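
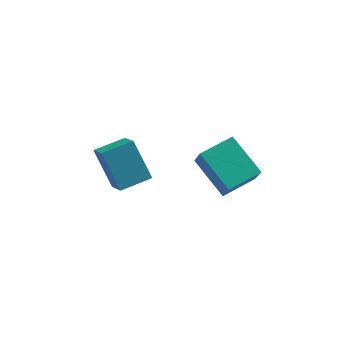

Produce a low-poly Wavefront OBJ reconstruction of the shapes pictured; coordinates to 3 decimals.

v -2.707 0.24 -0.333
v -3.49 1.224 1.235
v -3.108 1.523 -1.339
v -3.892 2.508 0.228
v -1.408 0.852 -0.068
v -2.192 1.837 1.499
v -1.81 2.136 -1.075
v -2.593 3.12 0.493
v 1.712 -0.959 0.921
v 0.557 0.425 1.978
v 1.497 -0.318 -0.154
v 0.342 1.066 0.903
v 3.058 -0.046 1.197
v 1.903 1.338 2.254
v 2.843 0.595 0.122
v 1.688 1.979 1.179
f 2 4 1
f 5 2 1
f 1 4 3
f 3 5 1
f 2 8 4
f 6 2 5
f 6 8 2
f 4 8 3
f 7 5 3
f 3 8 7
f 7 6 5
f 8 6 7
f 10 12 9
f 13 10 9
f 9 12 11
f 11 13 9
f 10 16 12
f 14 10 13
f 14 16 10
f 12 16 11
f 15 13 11
f 11 16 15
f 15 14 13
f 16 14 15



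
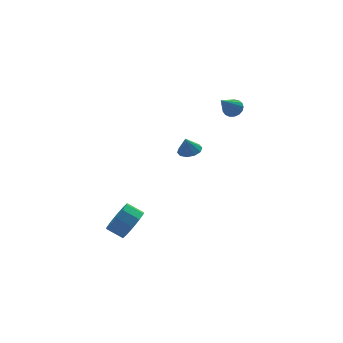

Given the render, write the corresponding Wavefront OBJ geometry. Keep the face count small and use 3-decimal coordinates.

v -2.217 -0.582 -3.633
v -1.444 -0.199 -3.07
v -2.15 0.425 -2.524
v -2.923 0.042 -3.087
v -1.514 0.169 -3.584
v -2.221 0.794 -3.038
v -1.853 0.251 -4.117
v -2.56 0.876 -3.571
v -2.331 0.014 -4.464
v -3.038 0.639 -3.919
v -2.765 -0.45 -4.495
v -3.472 0.175 -3.949
v -2.99 -0.965 -4.196
v -3.696 -0.341 -3.65
v -2.919 -1.334 -3.682
v -3.626 -0.709 -3.136
v -2.58 -1.416 -3.149
v -3.287 -0.791 -2.603
v -2.102 -1.179 -2.801
v -2.809 -0.554 -2.256
v -1.668 -0.715 -2.771
v -2.375 -0.09 -2.225
v 1.456 0.201 0.931
v 1.869 0.756 1.039
v 1.204 0.199 1.909
v 1.475 0.901 0.937
v 1.073 0.778 0.833
v 0.818 0.436 0.766
v 0.807 0.003 0.763
v 1.044 -0.354 0.823
v 1.438 -0.499 0.925
v 1.84 -0.376 1.029
v 2.095 -0.033 1.096
v 2.106 0.399 1.1
v 4.211 0.585 3.356
v 4.629 0.742 3.786
v 3.189 -0.005 4.564
v 4.459 0.984 3.76
v 4.233 1.135 3.642
v 4.001 1.16 3.458
v 3.818 1.053 3.251
v 3.724 0.839 3.068
v 3.743 0.567 2.95
v 3.868 0.299 2.926
v 4.073 0.097 3
v 4.309 0.007 3.155
v 4.522 0.049 3.357
v 4.665 0.214 3.558
v 4.703 0.464 3.713
f 2 1 5
f 2 5 3
f 3 5 6
f 3 6 4
f 5 1 7
f 5 7 6
f 6 7 8
f 6 8 4
f 7 1 9
f 7 9 8
f 8 9 10
f 8 10 4
f 9 1 11
f 9 11 10
f 10 11 12
f 10 12 4
f 11 1 13
f 11 13 12
f 12 13 14
f 12 14 4
f 13 1 15
f 13 15 14
f 14 15 16
f 14 16 4
f 15 1 17
f 15 17 16
f 16 17 18
f 16 18 4
f 17 1 19
f 17 19 18
f 18 19 20
f 18 20 4
f 19 1 21
f 19 21 20
f 20 21 22
f 20 22 4
f 21 1 2
f 21 2 22
f 22 2 3
f 22 3 4
f 24 23 26
f 24 26 25
f 26 23 27
f 26 27 25
f 27 23 28
f 27 28 25
f 28 23 29
f 28 29 25
f 29 23 30
f 29 30 25
f 30 23 31
f 30 31 25
f 31 23 32
f 31 32 25
f 32 23 33
f 32 33 25
f 33 23 34
f 33 34 25
f 34 23 24
f 34 24 25
f 36 35 38
f 36 38 37
f 38 35 39
f 38 39 37
f 39 35 40
f 39 40 37
f 40 35 41
f 40 41 37
f 41 35 42
f 41 42 37
f 42 35 43
f 42 43 37
f 43 35 44
f 43 44 37
f 44 35 45
f 44 45 37
f 45 35 46
f 45 46 37
f 46 35 47
f 46 47 37
f 47 35 48
f 47 48 37
f 48 35 49
f 48 49 37
f 49 35 36
f 49 36 37



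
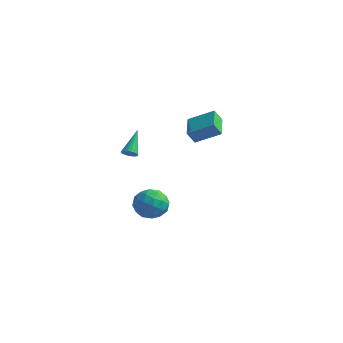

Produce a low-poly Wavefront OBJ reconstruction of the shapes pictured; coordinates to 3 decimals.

v -1.534 -3.969 0.689
v -1.036 -3.789 0.656
v -1.946 -2.591 1.991
v -1.138 -3.672 0.5
v -1.308 -3.605 0.376
v -1.517 -3.602 0.306
v -1.729 -3.662 0.303
v -1.907 -3.775 0.366
v -2.021 -3.921 0.485
v -2.051 -4.076 0.639
v -1.991 -4.212 0.802
v -1.852 -4.306 0.945
v -1.659 -4.342 1.044
v -1.443 -4.313 1.081
v -1.244 -4.225 1.051
v -1.094 -4.092 0.958
v -1.021 -3.938 0.818
v 2.775 -4.268 3.77
v 4.171 -3.583 4.594
v 1.902 -2.912 4.121
v 3.298 -2.227 4.945
v 3.062 -3.873 2.955
v 4.458 -3.188 3.779
v 2.189 -2.517 3.306
v 3.585 -1.832 4.13
v -0.54 -2.31 -2.914
v 0.333 -2.633 -3.653
v -1.813 -3.247 -4.007
v -0.94 -3.57 -4.746
v -0.991 -4.027 -3.651
v -0.204 -3.448 -2.975
v -1.276 -2.432 -4.685
v -0.489 -1.853 -4.009
v -0.122 -2.709 -4.747
v 0.054 -3.695 -4.108
v -1.534 -2.185 -3.552
v -1.358 -3.171 -2.913
v 0.008 -2.389 -3.187
v -1.488 -3.491 -4.473
v -1.518 -3.759 -3.829
v -1.005 -3.949 -4.263
v -0.307 -2.868 -2.789
v 0.206 -3.058 -3.223
v -0.572 -3.877 -3.222
v -1.686 -2.822 -4.437
v -1.173 -3.012 -4.871
v -0.475 -1.931 -3.397
v 0.038 -2.121 -3.831
v -0.908 -2.003 -4.438
v 0.254 -2.624 -4.265
v -0.495 -3.175 -4.908
v -0.692 -2.506 -4.872
v -0.229 -2.165 -4.475
v 0.357 -3.203 -3.889
v -0.391 -3.754 -4.532
v -0.421 -4.022 -3.888
v 0.042 -3.682 -3.491
v 0.09 -3.248 -4.533
v -1.089 -2.126 -3.128
v -1.837 -2.677 -3.771
v -1.522 -2.198 -4.169
v -1.059 -1.858 -3.772
v -0.985 -2.705 -2.752
v -1.734 -3.256 -3.395
v -1.251 -3.715 -3.185
v -0.788 -3.374 -2.788
v -1.57 -2.632 -3.127
f 2 1 4
f 2 4 3
f 4 1 5
f 4 5 3
f 5 1 6
f 5 6 3
f 6 1 7
f 6 7 3
f 7 1 8
f 7 8 3
f 8 1 9
f 8 9 3
f 9 1 10
f 9 10 3
f 10 1 11
f 10 11 3
f 11 1 12
f 11 12 3
f 12 1 13
f 12 13 3
f 13 1 14
f 13 14 3
f 14 1 15
f 14 15 3
f 15 1 16
f 15 16 3
f 16 1 17
f 16 17 3
f 17 1 2
f 17 2 3
f 19 21 18
f 22 19 18
f 18 21 20
f 20 22 18
f 19 25 21
f 23 19 22
f 23 25 19
f 21 25 20
f 24 22 20
f 20 25 24
f 24 23 22
f 25 23 24
f 26 63 42
f 63 37 66
f 42 66 31
f 63 66 42
f 26 42 38
f 42 31 43
f 38 43 27
f 42 43 38
f 26 38 47
f 38 27 48
f 47 48 33
f 38 48 47
f 26 47 59
f 47 33 62
f 59 62 36
f 47 62 59
f 26 59 63
f 59 36 67
f 63 67 37
f 59 67 63
f 27 43 54
f 43 31 57
f 54 57 35
f 43 57 54
f 31 66 44
f 66 37 65
f 44 65 30
f 66 65 44
f 37 67 64
f 67 36 60
f 64 60 28
f 67 60 64
f 36 62 61
f 62 33 49
f 61 49 32
f 62 49 61
f 33 48 53
f 48 27 50
f 53 50 34
f 48 50 53
f 29 55 41
f 55 35 56
f 41 56 30
f 55 56 41
f 29 41 39
f 41 30 40
f 39 40 28
f 41 40 39
f 29 39 46
f 39 28 45
f 46 45 32
f 39 45 46
f 29 46 51
f 46 32 52
f 51 52 34
f 46 52 51
f 29 51 55
f 51 34 58
f 55 58 35
f 51 58 55
f 30 56 44
f 56 35 57
f 44 57 31
f 56 57 44
f 28 40 64
f 40 30 65
f 64 65 37
f 40 65 64
f 32 45 61
f 45 28 60
f 61 60 36
f 45 60 61
f 34 52 53
f 52 32 49
f 53 49 33
f 52 49 53
f 35 58 54
f 58 34 50
f 54 50 27
f 58 50 54



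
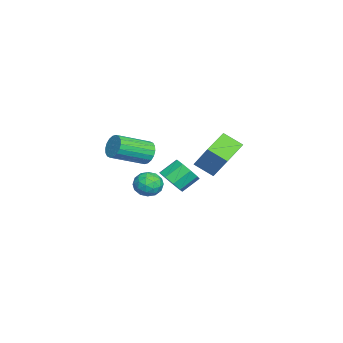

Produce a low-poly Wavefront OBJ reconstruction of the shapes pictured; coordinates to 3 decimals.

v 1.285 0.932 3.382
v 1.8 1.018 2.979
v 2.631 -0.426 3.736
v 2.115 -0.512 4.138
v 1.872 1.181 3.213
v 2.703 -0.263 3.969
v 1.827 1.295 3.48
v 2.658 -0.149 4.236
v 1.675 1.337 3.727
v 2.505 -0.107 4.484
v 1.445 1.299 3.906
v 2.276 -0.145 4.663
v 1.184 1.188 3.982
v 2.014 -0.256 4.738
v 0.942 1.027 3.938
v 1.773 -0.418 4.695
v 0.769 0.846 3.784
v 1.6 -0.598 4.541
v 0.697 0.683 3.551
v 1.528 -0.761 4.307
v 0.742 0.569 3.284
v 1.573 -0.875 4.04
v 0.895 0.527 3.036
v 1.725 -0.917 3.793
v 1.124 0.565 2.857
v 1.955 -0.879 3.614
v 1.386 0.676 2.782
v 2.216 -0.768 3.538
v 1.627 0.838 2.825
v 2.458 -0.607 3.582
v -3.009 4.333 0.974
v -3.252 3.377 1.584
v -2.354 5.031 2.33
v -2.596 4.075 2.94
v -1.524 3.705 0.58
v -1.766 2.749 1.19
v -0.868 4.403 1.936
v -1.111 3.447 2.546
v 2.298 1.49 1.759
v 2.782 1.838 2.191
v 2.758 0.442 2.089
v 3.242 0.79 2.521
v 2.527 0.79 2.695
v 2.243 1.437 2.491
v 3.297 0.843 1.789
v 3.013 1.49 1.585
v 3.4 1.438 2.209
v 2.924 1.406 2.769
v 2.616 0.874 1.511
v 2.14 0.842 2.071
v 2.499 1.756 1.946
v 3.041 0.524 2.334
v 2.62 0.524 2.437
v 2.905 0.729 2.69
v 2.183 1.52 2.123
v 2.467 1.725 2.376
v 2.317 1.109 2.673
v 3.073 0.555 1.904
v 3.357 0.76 2.157
v 2.635 1.551 1.59
v 2.92 1.756 1.843
v 3.223 1.171 1.607
v 3.147 1.726 2.21
v 3.418 1.11 2.404
v 3.45 1.14 1.974
v 3.283 1.521 1.854
v 2.867 1.706 2.54
v 3.138 1.091 2.734
v 2.718 1.09 2.836
v 2.55 1.471 2.716
v 3.23 1.471 2.55
v 2.402 1.189 1.546
v 2.673 0.574 1.74
v 2.99 0.809 1.564
v 2.822 1.19 1.444
v 2.122 1.17 1.876
v 2.393 0.554 2.07
v 2.257 0.759 2.426
v 2.09 1.14 2.306
v 2.31 0.809 1.73
v -3.13 1.507 -0.775
v -2.387 1.726 -0.507
v -2.866 2.512 0.183
v -3.61 2.293 -0.085
v -2.527 2.033 -0.954
v -3.007 2.819 -0.265
v -2.95 2.094 -1.318
v -3.429 2.88 -0.629
v -3.457 1.88 -1.428
v -3.936 2.666 -0.738
v -3.811 1.492 -1.231
v -4.291 2.278 -0.542
v -3.847 1.111 -0.821
v -4.326 1.897 -0.132
v -3.547 0.915 -0.39
v -4.027 1.701 0.3
v -3.053 0.996 -0.138
v -3.532 1.782 0.551
v -2.594 1.316 -0.184
v -3.074 2.102 0.505
f 2 1 5
f 2 5 3
f 3 5 6
f 3 6 4
f 5 1 7
f 5 7 6
f 6 7 8
f 6 8 4
f 7 1 9
f 7 9 8
f 8 9 10
f 8 10 4
f 9 1 11
f 9 11 10
f 10 11 12
f 10 12 4
f 11 1 13
f 11 13 12
f 12 13 14
f 12 14 4
f 13 1 15
f 13 15 14
f 14 15 16
f 14 16 4
f 15 1 17
f 15 17 16
f 16 17 18
f 16 18 4
f 17 1 19
f 17 19 18
f 18 19 20
f 18 20 4
f 19 1 21
f 19 21 20
f 20 21 22
f 20 22 4
f 21 1 23
f 21 23 22
f 22 23 24
f 22 24 4
f 23 1 25
f 23 25 24
f 24 25 26
f 24 26 4
f 25 1 27
f 25 27 26
f 26 27 28
f 26 28 4
f 27 1 29
f 27 29 28
f 28 29 30
f 28 30 4
f 29 1 2
f 29 2 30
f 30 2 3
f 30 3 4
f 32 34 31
f 35 32 31
f 31 34 33
f 33 35 31
f 32 38 34
f 36 32 35
f 36 38 32
f 34 38 33
f 37 35 33
f 33 38 37
f 37 36 35
f 38 36 37
f 39 76 55
f 76 50 79
f 55 79 44
f 76 79 55
f 39 55 51
f 55 44 56
f 51 56 40
f 55 56 51
f 39 51 60
f 51 40 61
f 60 61 46
f 51 61 60
f 39 60 72
f 60 46 75
f 72 75 49
f 60 75 72
f 39 72 76
f 72 49 80
f 76 80 50
f 72 80 76
f 40 56 67
f 56 44 70
f 67 70 48
f 56 70 67
f 44 79 57
f 79 50 78
f 57 78 43
f 79 78 57
f 50 80 77
f 80 49 73
f 77 73 41
f 80 73 77
f 49 75 74
f 75 46 62
f 74 62 45
f 75 62 74
f 46 61 66
f 61 40 63
f 66 63 47
f 61 63 66
f 42 68 54
f 68 48 69
f 54 69 43
f 68 69 54
f 42 54 52
f 54 43 53
f 52 53 41
f 54 53 52
f 42 52 59
f 52 41 58
f 59 58 45
f 52 58 59
f 42 59 64
f 59 45 65
f 64 65 47
f 59 65 64
f 42 64 68
f 64 47 71
f 68 71 48
f 64 71 68
f 43 69 57
f 69 48 70
f 57 70 44
f 69 70 57
f 41 53 77
f 53 43 78
f 77 78 50
f 53 78 77
f 45 58 74
f 58 41 73
f 74 73 49
f 58 73 74
f 47 65 66
f 65 45 62
f 66 62 46
f 65 62 66
f 48 71 67
f 71 47 63
f 67 63 40
f 71 63 67
f 82 81 85
f 82 85 83
f 83 85 86
f 83 86 84
f 85 81 87
f 85 87 86
f 86 87 88
f 86 88 84
f 87 81 89
f 87 89 88
f 88 89 90
f 88 90 84
f 89 81 91
f 89 91 90
f 90 91 92
f 90 92 84
f 91 81 93
f 91 93 92
f 92 93 94
f 92 94 84
f 93 81 95
f 93 95 94
f 94 95 96
f 94 96 84
f 95 81 97
f 95 97 96
f 96 97 98
f 96 98 84
f 97 81 99
f 97 99 98
f 98 99 100
f 98 100 84
f 99 81 82
f 99 82 100
f 100 82 83
f 100 83 84



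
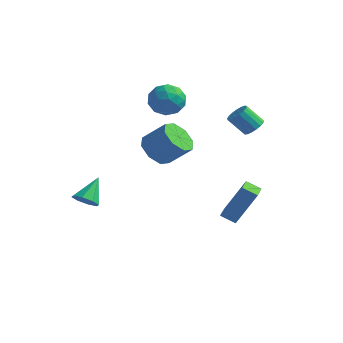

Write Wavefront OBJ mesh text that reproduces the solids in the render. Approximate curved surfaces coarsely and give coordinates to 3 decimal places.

v 2.971 3.094 3.03
v 3.295 3.426 3.426
v 2.573 3.059 4.325
v 2.249 2.726 3.93
v 3.087 3.609 3.334
v 2.366 3.242 4.234
v 2.853 3.675 3.173
v 2.131 3.308 4.072
v 2.646 3.607 2.979
v 1.924 3.24 3.878
v 2.513 3.422 2.797
v 1.791 3.055 3.696
v 2.485 3.161 2.668
v 1.763 2.794 3.567
v 2.568 2.885 2.622
v 1.847 2.518 3.521
v 2.744 2.657 2.67
v 2.022 2.29 3.569
v 2.972 2.529 2.8
v 2.25 2.162 3.7
v 3.199 2.53 2.984
v 2.477 2.163 3.883
v 3.374 2.66 3.177
v 2.653 2.293 4.077
v 3.457 2.89 3.337
v 2.735 2.523 4.237
v 3.428 3.166 3.427
v 2.707 2.799 4.326
v -2.022 -3.359 -0.585
v -1.348 -3.212 -0.704
v -2.078 -2.261 0.465
v -1.678 -2.928 -1.017
v -2.21 -2.897 -1.077
v -2.631 -3.137 -0.849
v -2.696 -3.506 -0.467
v -2.367 -3.789 -0.153
v -1.835 -3.82 -0.093
v -1.413 -3.581 -0.321
v -1.545 3.828 3.326
v -1.047 2.966 3.242
v -2.813 3.034 3.938
v -2.315 2.172 3.854
v -2.024 2.854 4.524
v -1.241 3.345 4.146
v -2.619 2.655 3.034
v -1.836 3.146 2.656
v -1.71 2.242 3.062
v -1.343 2.365 3.983
v -2.517 3.635 3.197
v -2.15 3.758 4.118
v -1.185 3.466 3.23
v -2.675 2.534 3.95
v -2.505 2.934 4.344
v -2.212 2.428 4.294
v -1.299 3.689 3.761
v -1.006 3.183 3.712
v -1.58 3.117 4.466
v -2.854 2.817 3.468
v -2.561 2.311 3.419
v -1.648 3.572 2.886
v -1.355 3.066 2.836
v -2.28 2.883 2.714
v -1.282 2.534 3.075
v -2.027 2.068 3.435
v -2.206 2.351 2.953
v -1.745 2.64 2.731
v -1.066 2.607 3.616
v -1.811 2.14 3.976
v -1.64 2.541 4.37
v -1.18 2.829 4.147
v -1.456 2.181 3.51
v -2.049 3.86 3.204
v -2.794 3.393 3.564
v -2.68 3.171 3.033
v -2.22 3.459 2.81
v -1.833 3.932 3.745
v -2.578 3.466 4.105
v -2.115 3.36 4.449
v -1.654 3.649 4.227
v -2.404 3.819 3.67
v 3.5 0.804 -2.192
v 2.796 0.565 -1.801
v 2.854 2.149 -2.533
v 2.15 1.909 -2.142
v 4.19 1.571 -0.478
v 3.486 1.331 -0.087
v 3.544 2.915 -0.819
v 2.84 2.676 -0.428
v -1.351 1.255 1.02
v -0.679 0.702 0.527
v 0.403 1.072 1.588
v -0.269 1.625 2.08
v -0.693 1.428 0.287
v 0.39 1.798 1.348
v -1.092 2.054 0.476
v -0.009 2.423 1.537
v -1.643 2.211 0.984
v -0.56 2.581 2.045
v -2.023 1.808 1.512
v -0.941 2.178 2.573
v -2.01 1.082 1.752
v -0.927 1.452 2.813
v -1.611 0.457 1.563
v -0.528 0.826 2.624
v -1.06 0.299 1.055
v 0.023 0.669 2.116
f 2 1 5
f 2 5 3
f 3 5 6
f 3 6 4
f 5 1 7
f 5 7 6
f 6 7 8
f 6 8 4
f 7 1 9
f 7 9 8
f 8 9 10
f 8 10 4
f 9 1 11
f 9 11 10
f 10 11 12
f 10 12 4
f 11 1 13
f 11 13 12
f 12 13 14
f 12 14 4
f 13 1 15
f 13 15 14
f 14 15 16
f 14 16 4
f 15 1 17
f 15 17 16
f 16 17 18
f 16 18 4
f 17 1 19
f 17 19 18
f 18 19 20
f 18 20 4
f 19 1 21
f 19 21 20
f 20 21 22
f 20 22 4
f 21 1 23
f 21 23 22
f 22 23 24
f 22 24 4
f 23 1 25
f 23 25 24
f 24 25 26
f 24 26 4
f 25 1 27
f 25 27 26
f 26 27 28
f 26 28 4
f 27 1 2
f 27 2 28
f 28 2 3
f 28 3 4
f 30 29 32
f 30 32 31
f 32 29 33
f 32 33 31
f 33 29 34
f 33 34 31
f 34 29 35
f 34 35 31
f 35 29 36
f 35 36 31
f 36 29 37
f 36 37 31
f 37 29 38
f 37 38 31
f 38 29 30
f 38 30 31
f 39 76 55
f 76 50 79
f 55 79 44
f 76 79 55
f 39 55 51
f 55 44 56
f 51 56 40
f 55 56 51
f 39 51 60
f 51 40 61
f 60 61 46
f 51 61 60
f 39 60 72
f 60 46 75
f 72 75 49
f 60 75 72
f 39 72 76
f 72 49 80
f 76 80 50
f 72 80 76
f 40 56 67
f 56 44 70
f 67 70 48
f 56 70 67
f 44 79 57
f 79 50 78
f 57 78 43
f 79 78 57
f 50 80 77
f 80 49 73
f 77 73 41
f 80 73 77
f 49 75 74
f 75 46 62
f 74 62 45
f 75 62 74
f 46 61 66
f 61 40 63
f 66 63 47
f 61 63 66
f 42 68 54
f 68 48 69
f 54 69 43
f 68 69 54
f 42 54 52
f 54 43 53
f 52 53 41
f 54 53 52
f 42 52 59
f 52 41 58
f 59 58 45
f 52 58 59
f 42 59 64
f 59 45 65
f 64 65 47
f 59 65 64
f 42 64 68
f 64 47 71
f 68 71 48
f 64 71 68
f 43 69 57
f 69 48 70
f 57 70 44
f 69 70 57
f 41 53 77
f 53 43 78
f 77 78 50
f 53 78 77
f 45 58 74
f 58 41 73
f 74 73 49
f 58 73 74
f 47 65 66
f 65 45 62
f 66 62 46
f 65 62 66
f 48 71 67
f 71 47 63
f 67 63 40
f 71 63 67
f 82 84 81
f 85 82 81
f 81 84 83
f 83 85 81
f 82 88 84
f 86 82 85
f 86 88 82
f 84 88 83
f 87 85 83
f 83 88 87
f 87 86 85
f 88 86 87
f 90 89 93
f 90 93 91
f 91 93 94
f 91 94 92
f 93 89 95
f 93 95 94
f 94 95 96
f 94 96 92
f 95 89 97
f 95 97 96
f 96 97 98
f 96 98 92
f 97 89 99
f 97 99 98
f 98 99 100
f 98 100 92
f 99 89 101
f 99 101 100
f 100 101 102
f 100 102 92
f 101 89 103
f 101 103 102
f 102 103 104
f 102 104 92
f 103 89 105
f 103 105 104
f 104 105 106
f 104 106 92
f 105 89 90
f 105 90 106
f 106 90 91
f 106 91 92



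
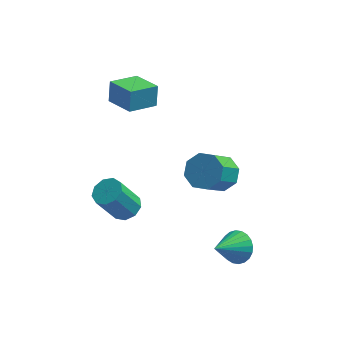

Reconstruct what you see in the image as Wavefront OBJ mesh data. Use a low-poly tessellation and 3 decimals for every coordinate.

v 3.46 -0.657 2.442
v 3.833 -0.156 3.033
v 3.274 -1.223 4.289
v 2.9 -1.723 3.698
v 3.212 0.022 2.908
v 2.653 -1.044 4.164
v 2.736 -0.197 2.51
v 2.177 -1.264 3.766
v 2.684 -0.686 2.072
v 2.125 -1.752 3.328
v 3.086 -1.157 1.851
v 2.527 -2.224 3.107
v 3.707 -1.336 1.976
v 3.148 -2.402 3.232
v 4.183 -1.116 2.374
v 3.624 -2.183 3.63
v 4.235 -0.628 2.812
v 3.676 -1.694 4.068
v 4.345 -1.905 -1.323
v 4.902 -2.461 -1.393
v 3.495 -2.875 -0.377
v 5.002 -2.307 -1.146
v 5.001 -2.092 -0.925
v 4.901 -1.848 -0.765
v 4.717 -1.613 -0.69
v 4.475 -1.422 -0.711
v 4.214 -1.305 -0.826
v 3.973 -1.279 -1.016
v 3.788 -1.349 -1.253
v 3.689 -1.503 -1.501
v 3.689 -1.718 -1.721
v 3.789 -1.962 -1.881
v 3.974 -2.197 -1.956
v 4.215 -2.387 -1.935
v 4.476 -2.505 -1.821
v 4.717 -2.53 -1.63
v -0.544 1.634 3.765
v -0.534 2.029 4.727
v -1.569 2.612 3.374
v -1.559 3.007 4.336
v 0.459 2.533 3.384
v 0.469 2.928 4.346
v -0.566 3.511 2.993
v -0.556 3.906 3.955
v -0.573 0.388 -1.771
v -0.114 -0.164 -1.709
v -0.848 -0.599 -0.147
v -1.307 -0.048 -0.209
v 0.08 0.24 -1.506
v -0.654 -0.195 0.057
v -0.032 0.713 -1.426
v -0.765 0.278 0.136
v -0.396 1.034 -1.508
v -1.13 0.599 0.054
v -0.844 1.052 -1.713
v -1.578 0.617 -0.151
v -1.165 0.759 -1.945
v -1.898 0.324 -0.383
v -1.209 0.293 -2.096
v -1.942 -0.143 -0.534
v -0.955 -0.13 -2.095
v -1.689 -0.565 -0.532
v -0.523 -0.31 -1.942
v -1.257 -0.745 -0.38
f 2 1 5
f 2 5 3
f 3 5 6
f 3 6 4
f 5 1 7
f 5 7 6
f 6 7 8
f 6 8 4
f 7 1 9
f 7 9 8
f 8 9 10
f 8 10 4
f 9 1 11
f 9 11 10
f 10 11 12
f 10 12 4
f 11 1 13
f 11 13 12
f 12 13 14
f 12 14 4
f 13 1 15
f 13 15 14
f 14 15 16
f 14 16 4
f 15 1 17
f 15 17 16
f 16 17 18
f 16 18 4
f 17 1 2
f 17 2 18
f 18 2 3
f 18 3 4
f 20 19 22
f 20 22 21
f 22 19 23
f 22 23 21
f 23 19 24
f 23 24 21
f 24 19 25
f 24 25 21
f 25 19 26
f 25 26 21
f 26 19 27
f 26 27 21
f 27 19 28
f 27 28 21
f 28 19 29
f 28 29 21
f 29 19 30
f 29 30 21
f 30 19 31
f 30 31 21
f 31 19 32
f 31 32 21
f 32 19 33
f 32 33 21
f 33 19 34
f 33 34 21
f 34 19 35
f 34 35 21
f 35 19 36
f 35 36 21
f 36 19 20
f 36 20 21
f 38 40 37
f 41 38 37
f 37 40 39
f 39 41 37
f 38 44 40
f 42 38 41
f 42 44 38
f 40 44 39
f 43 41 39
f 39 44 43
f 43 42 41
f 44 42 43
f 46 45 49
f 46 49 47
f 47 49 50
f 47 50 48
f 49 45 51
f 49 51 50
f 50 51 52
f 50 52 48
f 51 45 53
f 51 53 52
f 52 53 54
f 52 54 48
f 53 45 55
f 53 55 54
f 54 55 56
f 54 56 48
f 55 45 57
f 55 57 56
f 56 57 58
f 56 58 48
f 57 45 59
f 57 59 58
f 58 59 60
f 58 60 48
f 59 45 61
f 59 61 60
f 60 61 62
f 60 62 48
f 61 45 63
f 61 63 62
f 62 63 64
f 62 64 48
f 63 45 46
f 63 46 64
f 64 46 47
f 64 47 48



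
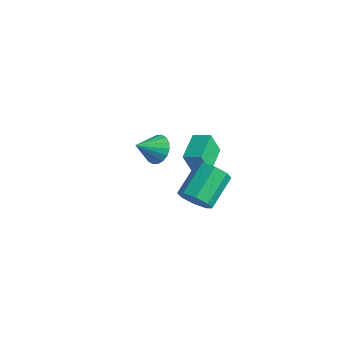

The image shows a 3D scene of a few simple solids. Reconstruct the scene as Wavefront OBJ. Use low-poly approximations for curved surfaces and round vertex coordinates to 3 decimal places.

v -3.279 -0.623 -1.738
v -2.401 -0.49 -1.237
v -3.601 -1.957 -0.822
v -2.696 -0.249 -0.99
v -3.106 -0.082 -0.891
v -3.551 -0.023 -0.96
v -3.942 -0.082 -1.183
v -4.201 -0.248 -1.516
v -4.278 -0.489 -1.893
v -4.157 -0.756 -2.24
v -3.862 -0.997 -2.487
v -3.452 -1.164 -2.586
v -3.007 -1.224 -2.517
v -2.617 -1.165 -2.294
v -2.357 -0.998 -1.96
v -2.28 -0.758 -1.583
v 0.137 -0.353 0.21
v -0.1 -0.847 1.606
v 1.071 0.108 0.532
v 0.834 -0.386 1.928
v 1.046 -1.914 -0.188
v 0.809 -2.408 1.208
v 1.98 -1.453 0.134
v 1.743 -1.947 1.53
v 3.817 -4.297 0.609
v 4.681 -3.86 0.289
v 4.187 -2.046 1.431
v 3.323 -2.483 1.751
v 4.081 -3.721 -0.191
v 3.587 -1.907 0.952
v 3.326 -3.92 -0.202
v 2.832 -2.106 0.941
v 2.859 -4.339 0.262
v 2.365 -2.525 1.404
v 2.953 -4.734 0.929
v 2.459 -2.92 2.071
v 3.553 -4.873 1.408
v 3.059 -3.059 2.551
v 4.308 -4.674 1.419
v 3.814 -2.86 2.562
v 4.775 -4.255 0.956
v 4.281 -2.441 2.098
f 2 1 4
f 2 4 3
f 4 1 5
f 4 5 3
f 5 1 6
f 5 6 3
f 6 1 7
f 6 7 3
f 7 1 8
f 7 8 3
f 8 1 9
f 8 9 3
f 9 1 10
f 9 10 3
f 10 1 11
f 10 11 3
f 11 1 12
f 11 12 3
f 12 1 13
f 12 13 3
f 13 1 14
f 13 14 3
f 14 1 15
f 14 15 3
f 15 1 16
f 15 16 3
f 16 1 2
f 16 2 3
f 18 20 17
f 21 18 17
f 17 20 19
f 19 21 17
f 18 24 20
f 22 18 21
f 22 24 18
f 20 24 19
f 23 21 19
f 19 24 23
f 23 22 21
f 24 22 23
f 26 25 29
f 26 29 27
f 27 29 30
f 27 30 28
f 29 25 31
f 29 31 30
f 30 31 32
f 30 32 28
f 31 25 33
f 31 33 32
f 32 33 34
f 32 34 28
f 33 25 35
f 33 35 34
f 34 35 36
f 34 36 28
f 35 25 37
f 35 37 36
f 36 37 38
f 36 38 28
f 37 25 39
f 37 39 38
f 38 39 40
f 38 40 28
f 39 25 41
f 39 41 40
f 40 41 42
f 40 42 28
f 41 25 26
f 41 26 42
f 42 26 27
f 42 27 28



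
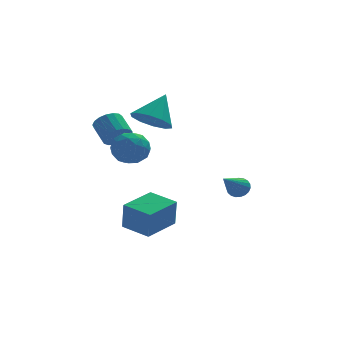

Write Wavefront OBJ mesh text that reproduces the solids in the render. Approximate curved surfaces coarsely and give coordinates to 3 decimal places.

v 4.519 0.191 -3.343
v 5 -0.161 -3.274
v 3.461 -1.031 -2.217
v 5.023 -0.004 -3.082
v 4.959 0.187 -2.934
v 4.819 0.379 -2.858
v 4.627 0.538 -2.865
v 4.416 0.637 -2.955
v 4.224 0.66 -3.112
v 4.082 0.601 -3.309
v 4.016 0.471 -3.512
v 4.037 0.293 -3.685
v 4.141 0.098 -3.799
v 4.311 -0.082 -3.835
v 4.517 -0.214 -3.785
v 4.723 -0.276 -3.659
v 4.894 -0.258 -3.478
v 0.675 1.528 0.767
v 1.415 1.893 0.086
v 1.545 2.312 2.133
v 0.936 2.347 0.13
v 0.358 2.488 0.417
v -0.1 2.263 0.838
v -0.261 1.756 1.232
v -0.065 1.163 1.448
v 0.413 0.709 1.404
v 0.992 0.567 1.116
v 1.449 0.793 0.695
v 1.611 1.299 0.302
v -1.326 -1.467 -4.615
v -1.313 -1.739 -3.161
v 0.162 -0.304 -4.411
v 0.175 -0.576 -2.956
v -0.375 -2.644 -4.844
v -0.362 -2.916 -3.389
v 1.113 -1.481 -4.639
v 1.126 -1.753 -3.185
v -2.162 -3.385 1.186
v -1.366 -3.07 1.565
v -1.434 -4.61 0.675
v -0.638 -4.295 1.054
v -1.337 -4.583 1.605
v -1.787 -3.826 1.921
v -1.013 -3.854 0.319
v -1.463 -3.097 0.635
v -0.656 -3.36 1.029
v -0.857 -3.811 1.824
v -1.943 -3.869 0.416
v -2.144 -4.32 1.211
v -1.828 -3.12 1.42
v -0.972 -4.56 0.82
v -1.383 -4.73 1.144
v -0.915 -4.544 1.367
v -2.076 -3.564 1.63
v -1.608 -3.379 1.852
v -1.591 -4.269 1.876
v -1.192 -4.301 0.388
v -0.724 -4.116 0.61
v -1.885 -3.136 0.873
v -1.417 -2.95 1.096
v -1.209 -3.411 0.364
v -0.943 -3.105 1.328
v -0.515 -3.825 1.028
v -0.735 -3.566 0.596
v -1 -3.121 0.781
v -1.061 -3.37 1.795
v -0.633 -4.09 1.495
v -1.044 -4.26 1.819
v -1.308 -3.815 2.005
v -0.643 -3.54 1.48
v -2.167 -3.59 0.745
v -1.739 -4.31 0.445
v -1.492 -3.865 0.235
v -1.756 -3.42 0.421
v -2.285 -3.855 1.212
v -1.857 -4.575 0.912
v -1.8 -4.559 1.459
v -2.065 -4.114 1.644
v -2.157 -4.14 0.76
v -1.576 -1.881 1.106
v -1.017 -1.53 0.817
v -1.285 -0.569 1.465
v -1.844 -0.919 1.754
v -1.279 -1.459 0.604
v -1.546 -0.498 1.252
v -1.608 -1.485 0.505
v -1.876 -0.523 1.154
v -1.93 -1.601 0.545
v -2.198 -0.639 1.193
v -2.171 -1.781 0.713
v -2.439 -0.82 1.361
v -2.276 -1.984 0.971
v -2.543 -1.023 1.619
v -2.22 -2.164 1.26
v -2.488 -1.202 1.908
v -2.017 -2.278 1.513
v -2.285 -1.317 2.162
v -1.713 -2.302 1.674
v -1.981 -1.34 2.322
v -1.378 -2.229 1.704
v -1.645 -1.267 2.352
v -1.088 -2.076 1.597
v -1.355 -1.115 2.246
v -0.91 -1.879 1.378
v -1.177 -0.917 2.026
v -0.884 -1.682 1.096
v -1.152 -0.72 1.745
f 2 1 4
f 2 4 3
f 4 1 5
f 4 5 3
f 5 1 6
f 5 6 3
f 6 1 7
f 6 7 3
f 7 1 8
f 7 8 3
f 8 1 9
f 8 9 3
f 9 1 10
f 9 10 3
f 10 1 11
f 10 11 3
f 11 1 12
f 11 12 3
f 12 1 13
f 12 13 3
f 13 1 14
f 13 14 3
f 14 1 15
f 14 15 3
f 15 1 16
f 15 16 3
f 16 1 17
f 16 17 3
f 17 1 2
f 17 2 3
f 19 18 21
f 19 21 20
f 21 18 22
f 21 22 20
f 22 18 23
f 22 23 20
f 23 18 24
f 23 24 20
f 24 18 25
f 24 25 20
f 25 18 26
f 25 26 20
f 26 18 27
f 26 27 20
f 27 18 28
f 27 28 20
f 28 18 29
f 28 29 20
f 29 18 19
f 29 19 20
f 31 33 30
f 34 31 30
f 30 33 32
f 32 34 30
f 31 37 33
f 35 31 34
f 35 37 31
f 33 37 32
f 36 34 32
f 32 37 36
f 36 35 34
f 37 35 36
f 38 75 54
f 75 49 78
f 54 78 43
f 75 78 54
f 38 54 50
f 54 43 55
f 50 55 39
f 54 55 50
f 38 50 59
f 50 39 60
f 59 60 45
f 50 60 59
f 38 59 71
f 59 45 74
f 71 74 48
f 59 74 71
f 38 71 75
f 71 48 79
f 75 79 49
f 71 79 75
f 39 55 66
f 55 43 69
f 66 69 47
f 55 69 66
f 43 78 56
f 78 49 77
f 56 77 42
f 78 77 56
f 49 79 76
f 79 48 72
f 76 72 40
f 79 72 76
f 48 74 73
f 74 45 61
f 73 61 44
f 74 61 73
f 45 60 65
f 60 39 62
f 65 62 46
f 60 62 65
f 41 67 53
f 67 47 68
f 53 68 42
f 67 68 53
f 41 53 51
f 53 42 52
f 51 52 40
f 53 52 51
f 41 51 58
f 51 40 57
f 58 57 44
f 51 57 58
f 41 58 63
f 58 44 64
f 63 64 46
f 58 64 63
f 41 63 67
f 63 46 70
f 67 70 47
f 63 70 67
f 42 68 56
f 68 47 69
f 56 69 43
f 68 69 56
f 40 52 76
f 52 42 77
f 76 77 49
f 52 77 76
f 44 57 73
f 57 40 72
f 73 72 48
f 57 72 73
f 46 64 65
f 64 44 61
f 65 61 45
f 64 61 65
f 47 70 66
f 70 46 62
f 66 62 39
f 70 62 66
f 81 80 84
f 81 84 82
f 82 84 85
f 82 85 83
f 84 80 86
f 84 86 85
f 85 86 87
f 85 87 83
f 86 80 88
f 86 88 87
f 87 88 89
f 87 89 83
f 88 80 90
f 88 90 89
f 89 90 91
f 89 91 83
f 90 80 92
f 90 92 91
f 91 92 93
f 91 93 83
f 92 80 94
f 92 94 93
f 93 94 95
f 93 95 83
f 94 80 96
f 94 96 95
f 95 96 97
f 95 97 83
f 96 80 98
f 96 98 97
f 97 98 99
f 97 99 83
f 98 80 100
f 98 100 99
f 99 100 101
f 99 101 83
f 100 80 102
f 100 102 101
f 101 102 103
f 101 103 83
f 102 80 104
f 102 104 103
f 103 104 105
f 103 105 83
f 104 80 106
f 104 106 105
f 105 106 107
f 105 107 83
f 106 80 81
f 106 81 107
f 107 81 82
f 107 82 83



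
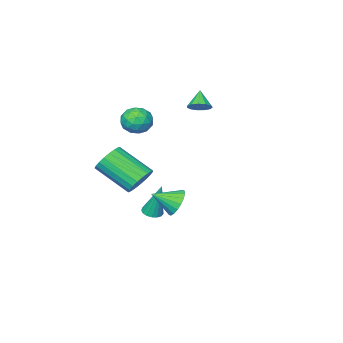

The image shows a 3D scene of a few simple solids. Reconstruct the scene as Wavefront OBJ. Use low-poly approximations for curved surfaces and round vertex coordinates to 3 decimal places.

v 1.089 -3.348 0.422
v 1.531 -3.301 1.173
v 0.269 -4.359 0.967
v 0.711 -4.312 1.718
v 0.196 -3.651 1.472
v 0.703 -3.026 1.135
v 1.097 -4.634 1.005
v 1.604 -4.009 0.668
v 1.535 -4.096 1.533
v 0.979 -3.488 1.822
v 0.821 -4.172 0.318
v 0.265 -3.564 0.607
v 1.382 -3.235 0.749
v 0.418 -4.425 1.391
v 0.116 -4.036 1.246
v 0.375 -4.009 1.688
v 0.896 -3.074 0.727
v 1.155 -3.046 1.169
v 0.371 -3.253 1.345
v 0.645 -4.614 0.971
v 0.904 -4.586 1.413
v 1.425 -3.651 0.452
v 1.684 -3.624 0.894
v 1.429 -4.407 0.795
v 1.644 -3.675 1.403
v 1.162 -4.27 1.723
v 1.389 -4.458 1.304
v 1.687 -4.091 1.106
v 1.317 -3.318 1.573
v 0.835 -3.913 1.893
v 0.533 -3.524 1.749
v 0.831 -3.157 1.551
v 1.32 -3.785 1.785
v 0.965 -3.747 0.247
v 0.483 -4.342 0.567
v 0.969 -4.503 0.589
v 1.267 -4.136 0.391
v 0.638 -3.39 0.417
v 0.156 -3.985 0.737
v 0.113 -3.569 1.034
v 0.411 -3.202 0.836
v 0.48 -3.875 0.355
v 1.512 -2.783 -2.544
v 2.362 -2.576 -2.757
v 3.077 -4.27 -1.549
v 2.228 -4.477 -1.336
v 2.309 -2.376 -2.445
v 3.024 -4.07 -1.237
v 2.118 -2.246 -2.151
v 2.834 -3.94 -0.942
v 1.823 -2.21 -1.924
v 2.538 -3.903 -0.716
v 1.473 -2.272 -1.805
v 2.189 -3.965 -0.596
v 1.131 -2.423 -1.813
v 1.847 -4.116 -0.605
v 0.854 -2.636 -1.948
v 1.57 -4.329 -0.74
v 0.692 -2.874 -2.186
v 1.407 -4.568 -0.977
v 0.671 -3.097 -2.486
v 1.386 -4.791 -1.277
v 0.795 -3.266 -2.796
v 1.511 -4.959 -1.587
v 1.044 -3.351 -3.062
v 1.759 -5.044 -1.854
v 1.373 -3.338 -3.239
v 2.089 -5.031 -2.031
v 1.727 -3.229 -3.296
v 2.443 -4.922 -2.088
v 2.043 -3.043 -3.223
v 2.759 -4.736 -2.014
v 2.268 -2.812 -3.032
v 2.983 -4.506 -1.824
v -2.314 -2.928 1.413
v -1.964 -2.604 1.84
v -2.806 -3.492 2.247
v -2.266 -2.413 1.79
v -2.583 -2.386 1.621
v -2.815 -2.531 1.386
v -2.888 -2.802 1.159
v -2.778 -3.114 1.014
v -2.521 -3.366 0.995
v -2.198 -3.479 1.109
v -1.912 -3.418 1.32
v -1.754 -3.201 1.56
v -1.773 -2.897 1.754
v 3.356 2.286 -1.382
v 3.875 2.507 -1.95
v 4.304 1.614 -0.778
v 3.906 2.768 -1.708
v 3.827 2.932 -1.403
v 3.656 2.969 -1.093
v 3.425 2.871 -0.84
v 3.18 2.656 -0.695
v 2.971 2.369 -0.686
v 2.837 2.065 -0.815
v 2.807 1.805 -1.056
v 2.885 1.64 -1.362
v 3.056 1.603 -1.672
v 3.287 1.702 -1.924
v 3.532 1.916 -2.069
v 3.742 2.204 -2.078
v 1.401 -1.998 -4.339
v 1.86 -2.279 -4.229
v 1.319 -1.362 -2.381
v 1.948 -2.042 -4.302
v 1.91 -1.794 -4.384
v 1.755 -1.594 -4.455
v 1.519 -1.486 -4.5
v 1.256 -1.495 -4.508
v 1.026 -1.619 -4.477
v 0.882 -1.83 -4.415
v 0.857 -2.08 -4.335
v 0.956 -2.311 -4.256
v 1.157 -2.47 -4.196
v 1.414 -2.521 -4.169
v 1.668 -2.452 -4.18
f 1 38 17
f 38 12 41
f 17 41 6
f 38 41 17
f 1 17 13
f 17 6 18
f 13 18 2
f 17 18 13
f 1 13 22
f 13 2 23
f 22 23 8
f 13 23 22
f 1 22 34
f 22 8 37
f 34 37 11
f 22 37 34
f 1 34 38
f 34 11 42
f 38 42 12
f 34 42 38
f 2 18 29
f 18 6 32
f 29 32 10
f 18 32 29
f 6 41 19
f 41 12 40
f 19 40 5
f 41 40 19
f 12 42 39
f 42 11 35
f 39 35 3
f 42 35 39
f 11 37 36
f 37 8 24
f 36 24 7
f 37 24 36
f 8 23 28
f 23 2 25
f 28 25 9
f 23 25 28
f 4 30 16
f 30 10 31
f 16 31 5
f 30 31 16
f 4 16 14
f 16 5 15
f 14 15 3
f 16 15 14
f 4 14 21
f 14 3 20
f 21 20 7
f 14 20 21
f 4 21 26
f 21 7 27
f 26 27 9
f 21 27 26
f 4 26 30
f 26 9 33
f 30 33 10
f 26 33 30
f 5 31 19
f 31 10 32
f 19 32 6
f 31 32 19
f 3 15 39
f 15 5 40
f 39 40 12
f 15 40 39
f 7 20 36
f 20 3 35
f 36 35 11
f 20 35 36
f 9 27 28
f 27 7 24
f 28 24 8
f 27 24 28
f 10 33 29
f 33 9 25
f 29 25 2
f 33 25 29
f 44 43 47
f 44 47 45
f 45 47 48
f 45 48 46
f 47 43 49
f 47 49 48
f 48 49 50
f 48 50 46
f 49 43 51
f 49 51 50
f 50 51 52
f 50 52 46
f 51 43 53
f 51 53 52
f 52 53 54
f 52 54 46
f 53 43 55
f 53 55 54
f 54 55 56
f 54 56 46
f 55 43 57
f 55 57 56
f 56 57 58
f 56 58 46
f 57 43 59
f 57 59 58
f 58 59 60
f 58 60 46
f 59 43 61
f 59 61 60
f 60 61 62
f 60 62 46
f 61 43 63
f 61 63 62
f 62 63 64
f 62 64 46
f 63 43 65
f 63 65 64
f 64 65 66
f 64 66 46
f 65 43 67
f 65 67 66
f 66 67 68
f 66 68 46
f 67 43 69
f 67 69 68
f 68 69 70
f 68 70 46
f 69 43 71
f 69 71 70
f 70 71 72
f 70 72 46
f 71 43 73
f 71 73 72
f 72 73 74
f 72 74 46
f 73 43 44
f 73 44 74
f 74 44 45
f 74 45 46
f 76 75 78
f 76 78 77
f 78 75 79
f 78 79 77
f 79 75 80
f 79 80 77
f 80 75 81
f 80 81 77
f 81 75 82
f 81 82 77
f 82 75 83
f 82 83 77
f 83 75 84
f 83 84 77
f 84 75 85
f 84 85 77
f 85 75 86
f 85 86 77
f 86 75 87
f 86 87 77
f 87 75 76
f 87 76 77
f 89 88 91
f 89 91 90
f 91 88 92
f 91 92 90
f 92 88 93
f 92 93 90
f 93 88 94
f 93 94 90
f 94 88 95
f 94 95 90
f 95 88 96
f 95 96 90
f 96 88 97
f 96 97 90
f 97 88 98
f 97 98 90
f 98 88 99
f 98 99 90
f 99 88 100
f 99 100 90
f 100 88 101
f 100 101 90
f 101 88 102
f 101 102 90
f 102 88 103
f 102 103 90
f 103 88 89
f 103 89 90
f 105 104 107
f 105 107 106
f 107 104 108
f 107 108 106
f 108 104 109
f 108 109 106
f 109 104 110
f 109 110 106
f 110 104 111
f 110 111 106
f 111 104 112
f 111 112 106
f 112 104 113
f 112 113 106
f 113 104 114
f 113 114 106
f 114 104 115
f 114 115 106
f 115 104 116
f 115 116 106
f 116 104 117
f 116 117 106
f 117 104 118
f 117 118 106
f 118 104 105
f 118 105 106



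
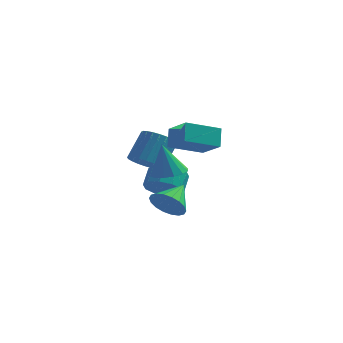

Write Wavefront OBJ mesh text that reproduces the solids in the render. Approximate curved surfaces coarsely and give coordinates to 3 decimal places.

v 0.453 -3.442 1.17
v 1.218 -3.883 1.344
v 0.087 -3.398 2.89
v 1.333 -3.432 1.357
v 1.213 -2.984 1.319
v 0.889 -2.658 1.242
v 0.448 -2.543 1.145
v 0.009 -2.668 1.055
v -0.312 -3.001 0.995
v -0.427 -3.453 0.982
v -0.307 -3.901 1.02
v 0.018 -4.227 1.097
v 0.458 -4.342 1.194
v 0.898 -4.216 1.284
v -1.638 -0.371 0.334
v -0.834 -0.84 0.464
v -0.437 0.223 1.836
v -1.242 0.691 1.706
v -0.727 -0.578 0.231
v -0.331 0.485 1.603
v -0.759 -0.284 0.013
v -0.363 0.778 1.385
v -0.925 -0.004 -0.156
v -0.529 1.058 1.216
v -1.2 0.22 -0.251
v -0.803 1.282 1.121
v -1.541 0.354 -0.256
v -1.145 1.417 1.116
v -1.897 0.378 -0.171
v -1.501 1.44 1.2
v -2.214 0.287 -0.01
v -1.817 1.35 1.362
v -2.443 0.097 0.204
v -2.046 1.16 1.576
v -2.549 -0.165 0.437
v -2.153 0.898 1.809
v -2.517 -0.458 0.655
v -2.121 0.604 2.027
v -2.351 -0.738 0.824
v -1.955 0.324 2.196
v -2.077 -0.962 0.919
v -1.68 0.1 2.291
v -1.735 -1.097 0.924
v -1.339 -0.034 2.296
v -1.379 -1.12 0.84
v -0.983 -0.058 2.211
v -1.063 -1.03 0.678
v -0.666 0.033 2.05
v -0.588 -0.171 -2.397
v 0.145 -0.665 -1.909
v -0.172 1.251 -1.583
v 0.354 -0.515 -2.278
v 0.376 -0.296 -2.67
v 0.207 -0.053 -3.009
v -0.119 0.167 -3.226
v -0.538 0.32 -3.279
v -0.968 0.376 -3.157
v -1.321 0.324 -2.885
v -1.53 0.173 -2.516
v -1.552 -0.045 -2.124
v -1.383 -0.288 -1.786
v -1.057 -0.508 -1.569
v -0.638 -0.661 -1.516
v -0.209 -0.717 -1.637
v -1.46 2.075 -2.355
v -0.472 2.277 -2.608
v -0.452 3.167 -1.818
v -1.44 2.965 -1.565
v -0.851 2.627 -2.992
v -0.831 3.517 -2.202
v -1.463 2.766 -3.133
v -1.442 3.655 -2.343
v -2.073 2.641 -2.976
v -2.053 3.53 -2.186
v -2.45 2.299 -2.582
v -2.43 3.189 -1.792
v -2.448 1.873 -2.102
v -2.428 2.763 -1.312
v -2.069 1.523 -1.718
v -2.049 2.413 -0.928
v -1.458 1.385 -1.577
v -1.437 2.274 -0.787
v -0.847 1.51 -1.734
v -0.827 2.399 -0.944
v -0.47 1.851 -2.128
v -0.45 2.741 -1.338
v -0.167 -1.6 2.034
v 0.91 -2.487 2.876
v -0.305 -0.907 2.941
v 0.773 -1.794 3.783
v 1.247 -0.486 1.397
v 2.325 -1.373 2.239
v 1.11 0.207 2.304
v 2.187 -0.68 3.146
f 2 1 4
f 2 4 3
f 4 1 5
f 4 5 3
f 5 1 6
f 5 6 3
f 6 1 7
f 6 7 3
f 7 1 8
f 7 8 3
f 8 1 9
f 8 9 3
f 9 1 10
f 9 10 3
f 10 1 11
f 10 11 3
f 11 1 12
f 11 12 3
f 12 1 13
f 12 13 3
f 13 1 14
f 13 14 3
f 14 1 2
f 14 2 3
f 16 15 19
f 16 19 17
f 17 19 20
f 17 20 18
f 19 15 21
f 19 21 20
f 20 21 22
f 20 22 18
f 21 15 23
f 21 23 22
f 22 23 24
f 22 24 18
f 23 15 25
f 23 25 24
f 24 25 26
f 24 26 18
f 25 15 27
f 25 27 26
f 26 27 28
f 26 28 18
f 27 15 29
f 27 29 28
f 28 29 30
f 28 30 18
f 29 15 31
f 29 31 30
f 30 31 32
f 30 32 18
f 31 15 33
f 31 33 32
f 32 33 34
f 32 34 18
f 33 15 35
f 33 35 34
f 34 35 36
f 34 36 18
f 35 15 37
f 35 37 36
f 36 37 38
f 36 38 18
f 37 15 39
f 37 39 38
f 38 39 40
f 38 40 18
f 39 15 41
f 39 41 40
f 40 41 42
f 40 42 18
f 41 15 43
f 41 43 42
f 42 43 44
f 42 44 18
f 43 15 45
f 43 45 44
f 44 45 46
f 44 46 18
f 45 15 47
f 45 47 46
f 46 47 48
f 46 48 18
f 47 15 16
f 47 16 48
f 48 16 17
f 48 17 18
f 50 49 52
f 50 52 51
f 52 49 53
f 52 53 51
f 53 49 54
f 53 54 51
f 54 49 55
f 54 55 51
f 55 49 56
f 55 56 51
f 56 49 57
f 56 57 51
f 57 49 58
f 57 58 51
f 58 49 59
f 58 59 51
f 59 49 60
f 59 60 51
f 60 49 61
f 60 61 51
f 61 49 62
f 61 62 51
f 62 49 63
f 62 63 51
f 63 49 64
f 63 64 51
f 64 49 50
f 64 50 51
f 66 65 69
f 66 69 67
f 67 69 70
f 67 70 68
f 69 65 71
f 69 71 70
f 70 71 72
f 70 72 68
f 71 65 73
f 71 73 72
f 72 73 74
f 72 74 68
f 73 65 75
f 73 75 74
f 74 75 76
f 74 76 68
f 75 65 77
f 75 77 76
f 76 77 78
f 76 78 68
f 77 65 79
f 77 79 78
f 78 79 80
f 78 80 68
f 79 65 81
f 79 81 80
f 80 81 82
f 80 82 68
f 81 65 83
f 81 83 82
f 82 83 84
f 82 84 68
f 83 65 85
f 83 85 84
f 84 85 86
f 84 86 68
f 85 65 66
f 85 66 86
f 86 66 67
f 86 67 68
f 88 90 87
f 91 88 87
f 87 90 89
f 89 91 87
f 88 94 90
f 92 88 91
f 92 94 88
f 90 94 89
f 93 91 89
f 89 94 93
f 93 92 91
f 94 92 93



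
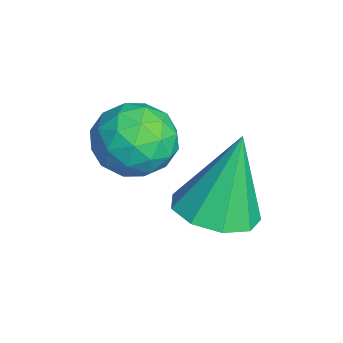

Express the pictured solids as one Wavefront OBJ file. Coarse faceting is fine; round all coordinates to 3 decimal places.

v -4.175 0.709 0.649
v -3.822 1.257 0.118
v -2.998 0.603 1.322
v -2.645 1.151 0.791
v -3.232 1.41 1.335
v -3.96 1.476 0.918
v -2.86 0.384 0.522
v -3.588 0.45 0.105
v -3.009 1.057 0.039
v -3.239 1.691 0.542
v -3.581 0.169 0.898
v -3.811 0.803 1.401
v -4.102 0.992 0.324
v -2.718 0.868 1.116
v -3.063 1.02 1.435
v -2.856 1.342 1.123
v -4.183 1.121 0.795
v -3.976 1.443 0.483
v -3.629 1.533 1.198
v -2.844 0.417 0.957
v -2.637 0.739 0.645
v -3.964 0.518 0.317
v -3.757 0.84 0.005
v -3.191 0.327 0.242
v -3.417 1.197 -0.034
v -2.725 1.135 0.362
v -2.851 0.684 0.203
v -3.279 0.722 -0.041
v -3.552 1.57 0.261
v -2.86 1.507 0.657
v -3.205 1.66 0.976
v -3.633 1.698 0.732
v -3.074 1.452 0.215
v -3.96 0.353 0.783
v -3.268 0.29 1.179
v -3.187 0.162 0.708
v -3.615 0.2 0.464
v -4.095 0.725 1.078
v -3.403 0.663 1.474
v -3.541 1.138 1.481
v -3.969 1.176 1.237
v -3.746 0.408 1.225
v -2.863 2.299 -0.905
v -2.219 2.835 -0.958
v -3.137 2.801 0.885
v -2.707 3.099 -1.106
v -3.268 2.989 -1.161
v -3.64 2.556 -1.096
v -3.648 2.002 -0.942
v -3.289 1.588 -0.771
v -2.731 1.506 -0.663
v -2.235 1.795 -0.668
v -2.032 2.32 -0.785
f 1 38 17
f 38 12 41
f 17 41 6
f 38 41 17
f 1 17 13
f 17 6 18
f 13 18 2
f 17 18 13
f 1 13 22
f 13 2 23
f 22 23 8
f 13 23 22
f 1 22 34
f 22 8 37
f 34 37 11
f 22 37 34
f 1 34 38
f 34 11 42
f 38 42 12
f 34 42 38
f 2 18 29
f 18 6 32
f 29 32 10
f 18 32 29
f 6 41 19
f 41 12 40
f 19 40 5
f 41 40 19
f 12 42 39
f 42 11 35
f 39 35 3
f 42 35 39
f 11 37 36
f 37 8 24
f 36 24 7
f 37 24 36
f 8 23 28
f 23 2 25
f 28 25 9
f 23 25 28
f 4 30 16
f 30 10 31
f 16 31 5
f 30 31 16
f 4 16 14
f 16 5 15
f 14 15 3
f 16 15 14
f 4 14 21
f 14 3 20
f 21 20 7
f 14 20 21
f 4 21 26
f 21 7 27
f 26 27 9
f 21 27 26
f 4 26 30
f 26 9 33
f 30 33 10
f 26 33 30
f 5 31 19
f 31 10 32
f 19 32 6
f 31 32 19
f 3 15 39
f 15 5 40
f 39 40 12
f 15 40 39
f 7 20 36
f 20 3 35
f 36 35 11
f 20 35 36
f 9 27 28
f 27 7 24
f 28 24 8
f 27 24 28
f 10 33 29
f 33 9 25
f 29 25 2
f 33 25 29
f 44 43 46
f 44 46 45
f 46 43 47
f 46 47 45
f 47 43 48
f 47 48 45
f 48 43 49
f 48 49 45
f 49 43 50
f 49 50 45
f 50 43 51
f 50 51 45
f 51 43 52
f 51 52 45
f 52 43 53
f 52 53 45
f 53 43 44
f 53 44 45



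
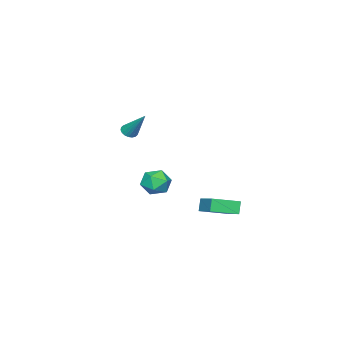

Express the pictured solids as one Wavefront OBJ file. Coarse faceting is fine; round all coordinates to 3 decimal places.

v 0.896 -3.666 2.252
v 1.151 -4.06 2.539
v 1.204 -2.314 3.828
v 1.334 -3.956 2.415
v 1.431 -3.795 2.258
v 1.422 -3.609 2.1
v 1.309 -3.433 1.972
v 1.114 -3.304 1.899
v 0.876 -3.247 1.896
v 0.642 -3.273 1.964
v 0.459 -3.376 2.088
v 0.362 -3.537 2.245
v 0.371 -3.724 2.403
v 0.484 -3.899 2.531
v 0.679 -4.028 2.604
v 0.917 -4.085 2.607
v 1.875 3.706 -2.13
v 1.513 3.573 -1.339
v 2.993 5.205 -1.367
v 2.631 5.072 -0.576
v 3.069 2.628 -1.764
v 2.707 2.495 -0.973
v 4.187 4.127 -1.001
v 3.825 3.994 -0.21
v 1.495 -0.597 -0.786
v 2.191 -1.04 -1.35
v 0.549 -1.9 -0.93
v 1.245 -2.343 -1.494
v 1.414 -2.19 -0.521
v 1.998 -1.385 -0.432
v 0.742 -1.555 -1.848
v 1.326 -0.75 -1.759
v 1.725 -1.632 -2.006
v 2.14 -2.024 -1.186
v 0.6 -0.916 -1.094
v 1.015 -1.308 -0.274
f 2 1 4
f 2 4 3
f 4 1 5
f 4 5 3
f 5 1 6
f 5 6 3
f 6 1 7
f 6 7 3
f 7 1 8
f 7 8 3
f 8 1 9
f 8 9 3
f 9 1 10
f 9 10 3
f 10 1 11
f 10 11 3
f 11 1 12
f 11 12 3
f 12 1 13
f 12 13 3
f 13 1 14
f 13 14 3
f 14 1 15
f 14 15 3
f 15 1 16
f 15 16 3
f 16 1 2
f 16 2 3
f 18 20 17
f 21 18 17
f 17 20 19
f 19 21 17
f 18 24 20
f 22 18 21
f 22 24 18
f 20 24 19
f 23 21 19
f 19 24 23
f 23 22 21
f 24 22 23
f 25 36 30
f 25 30 26
f 25 26 32
f 25 32 35
f 25 35 36
f 26 30 34
f 30 36 29
f 36 35 27
f 35 32 31
f 32 26 33
f 28 34 29
f 28 29 27
f 28 27 31
f 28 31 33
f 28 33 34
f 29 34 30
f 27 29 36
f 31 27 35
f 33 31 32
f 34 33 26



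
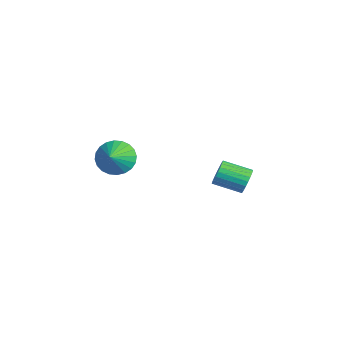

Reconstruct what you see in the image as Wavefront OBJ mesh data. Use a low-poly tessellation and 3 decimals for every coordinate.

v -1.774 2.831 -1.486
v -1.526 2.467 -2.068
v -2.217 1.206 -1.576
v -2.466 1.569 -0.994
v -1.315 2.424 -1.882
v -2.006 1.163 -1.389
v -1.174 2.443 -1.635
v -1.865 1.182 -1.143
v -1.124 2.521 -1.366
v -1.815 1.26 -0.873
v -1.174 2.646 -1.115
v -1.865 1.385 -0.622
v -1.315 2.8 -0.92
v -2.006 1.539 -0.428
v -1.525 2.957 -0.812
v -2.217 1.696 -0.319
v -1.774 3.096 -0.806
v -2.465 1.835 -0.314
v -2.023 3.194 -0.904
v -2.714 1.933 -0.412
v -2.234 3.237 -1.091
v -2.925 1.976 -0.598
v -2.375 3.218 -1.337
v -3.066 1.957 -0.845
v -2.425 3.14 -1.607
v -3.116 1.879 -1.114
v -2.375 3.015 -1.858
v -3.066 1.754 -1.365
v -2.234 2.861 -2.052
v -2.925 1.6 -1.56
v -2.023 2.704 -2.161
v -2.715 1.443 -1.668
v -1.775 2.565 -2.166
v -2.466 1.304 -1.674
v -1.496 -3.697 1.49
v -0.956 -3.786 0.665
v -0.724 -4.203 2.05
v -0.832 -3.446 0.8
v -0.809 -3.145 1.04
v -0.89 -2.927 1.349
v -1.064 -2.827 1.679
v -1.304 -2.859 1.98
v -1.573 -3.019 2.207
v -1.83 -3.282 2.324
v -2.036 -3.608 2.315
v -2.161 -3.948 2.18
v -2.184 -4.25 1.939
v -2.102 -4.467 1.631
v -1.928 -4.568 1.301
v -1.689 -4.535 0.999
v -1.42 -4.376 0.773
v -1.163 -4.112 0.655
f 2 1 5
f 2 5 3
f 3 5 6
f 3 6 4
f 5 1 7
f 5 7 6
f 6 7 8
f 6 8 4
f 7 1 9
f 7 9 8
f 8 9 10
f 8 10 4
f 9 1 11
f 9 11 10
f 10 11 12
f 10 12 4
f 11 1 13
f 11 13 12
f 12 13 14
f 12 14 4
f 13 1 15
f 13 15 14
f 14 15 16
f 14 16 4
f 15 1 17
f 15 17 16
f 16 17 18
f 16 18 4
f 17 1 19
f 17 19 18
f 18 19 20
f 18 20 4
f 19 1 21
f 19 21 20
f 20 21 22
f 20 22 4
f 21 1 23
f 21 23 22
f 22 23 24
f 22 24 4
f 23 1 25
f 23 25 24
f 24 25 26
f 24 26 4
f 25 1 27
f 25 27 26
f 26 27 28
f 26 28 4
f 27 1 29
f 27 29 28
f 28 29 30
f 28 30 4
f 29 1 31
f 29 31 30
f 30 31 32
f 30 32 4
f 31 1 33
f 31 33 32
f 32 33 34
f 32 34 4
f 33 1 2
f 33 2 34
f 34 2 3
f 34 3 4
f 36 35 38
f 36 38 37
f 38 35 39
f 38 39 37
f 39 35 40
f 39 40 37
f 40 35 41
f 40 41 37
f 41 35 42
f 41 42 37
f 42 35 43
f 42 43 37
f 43 35 44
f 43 44 37
f 44 35 45
f 44 45 37
f 45 35 46
f 45 46 37
f 46 35 47
f 46 47 37
f 47 35 48
f 47 48 37
f 48 35 49
f 48 49 37
f 49 35 50
f 49 50 37
f 50 35 51
f 50 51 37
f 51 35 52
f 51 52 37
f 52 35 36
f 52 36 37



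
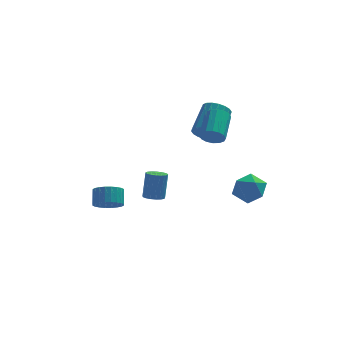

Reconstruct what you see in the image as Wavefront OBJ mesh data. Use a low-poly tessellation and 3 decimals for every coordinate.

v 3.538 -1.382 -0.59
v 4.051 -2.182 -0.249
v 2.249 -2.338 -0.891
v 2.762 -3.138 -0.55
v 2.471 -2.415 0.091
v 3.268 -1.824 0.277
v 3.032 -2.696 -1.417
v 3.829 -2.105 -1.231
v 3.739 -2.994 -0.761
v 3.392 -2.82 0.171
v 2.908 -1.7 -1.311
v 2.561 -1.526 -0.379
v 1.381 3.144 0.623
v 1.673 3.509 -0.074
v 2.392 5.021 1.019
v 2.099 4.656 1.717
v 1.329 3.651 -0.044
v 2.048 5.163 1.049
v 0.995 3.692 0.118
v 1.713 5.205 1.211
v 0.737 3.625 0.38
v 1.455 5.138 1.473
v 0.607 3.463 0.691
v 1.325 4.976 1.784
v 0.63 3.237 0.988
v 1.348 4.75 2.081
v 0.801 2.993 1.213
v 1.52 4.506 2.306
v 1.088 2.779 1.321
v 1.807 4.291 2.414
v 1.432 2.637 1.291
v 2.151 4.149 2.384
v 1.767 2.595 1.129
v 2.485 4.108 2.222
v 2.025 2.662 0.867
v 2.743 4.175 1.96
v 2.155 2.824 0.556
v 2.873 4.337 1.649
v 2.132 3.05 0.259
v 2.85 4.563 1.352
v 1.96 3.294 0.034
v 2.679 4.807 1.127
v -1.54 1.696 -3.369
v -1.015 1.967 -3.519
v -0.814 2.436 -1.96
v -1.34 2.164 -1.811
v -1.215 2.177 -3.556
v -1.014 2.645 -1.997
v -1.489 2.276 -3.55
v -1.289 2.745 -1.992
v -1.775 2.242 -3.503
v -1.575 2.711 -1.945
v -2.008 2.084 -3.426
v -1.807 2.552 -1.867
v -2.133 1.836 -3.335
v -1.933 2.304 -1.776
v -2.122 1.556 -3.253
v -1.922 2.024 -1.694
v -1.978 1.308 -3.197
v -1.778 1.777 -1.638
v -1.734 1.149 -3.18
v -1.534 1.618 -1.621
v -1.445 1.115 -3.207
v -1.245 1.584 -1.648
v -1.178 1.215 -3.271
v -0.978 1.683 -1.712
v -0.994 1.424 -3.358
v -0.794 1.892 -1.799
v -0.935 1.696 -3.447
v -0.735 2.164 -1.888
v -3.971 2.169 -4.158
v -3.472 2.654 -4.662
v -3.429 3.396 -3.907
v -3.929 2.911 -3.402
v -3.777 2.761 -4.75
v -3.735 3.503 -3.995
v -4.112 2.778 -4.748
v -4.07 3.52 -3.992
v -4.426 2.702 -4.656
v -4.384 3.444 -3.9
v -4.67 2.545 -4.488
v -4.628 3.287 -3.732
v -4.808 2.331 -4.27
v -4.766 3.073 -3.514
v -4.819 2.092 -4.035
v -4.776 2.834 -3.279
v -4.7 1.865 -3.818
v -4.658 2.607 -3.062
v -4.471 1.684 -3.653
v -4.428 2.426 -2.898
v -4.165 1.577 -3.565
v -4.123 2.319 -2.81
v -3.83 1.56 -3.568
v -3.788 2.302 -2.812
v -3.516 1.636 -3.66
v -3.474 2.378 -2.904
v -3.272 1.793 -3.828
v -3.23 2.535 -3.072
v -3.134 2.007 -4.046
v -3.092 2.749 -3.29
v -3.124 2.246 -4.281
v -3.081 2.988 -3.525
v -3.242 2.473 -4.498
v -3.2 3.215 -3.742
v 1.464 0.232 1.933
v 1.763 -0.129 2.453
v 2.175 1.388 3.268
v 1.876 1.748 2.747
v 2.029 -0.072 2.213
v 2.44 1.444 3.028
v 2.143 0.066 1.899
v 2.555 1.582 2.713
v 2.076 0.248 1.593
v 2.488 1.765 2.408
v 1.845 0.426 1.378
v 2.256 1.943 2.193
v 1.511 0.552 1.312
v 1.923 2.069 2.127
v 1.165 0.592 1.412
v 1.577 2.109 2.227
v 0.9 0.536 1.652
v 1.311 2.052 2.467
v 0.785 0.398 1.967
v 1.197 1.914 2.781
v 0.852 0.215 2.272
v 1.264 1.732 3.087
v 1.084 0.037 2.487
v 1.495 1.554 3.302
v 1.417 -0.089 2.553
v 1.829 1.428 3.368
f 1 12 6
f 1 6 2
f 1 2 8
f 1 8 11
f 1 11 12
f 2 6 10
f 6 12 5
f 12 11 3
f 11 8 7
f 8 2 9
f 4 10 5
f 4 5 3
f 4 3 7
f 4 7 9
f 4 9 10
f 5 10 6
f 3 5 12
f 7 3 11
f 9 7 8
f 10 9 2
f 14 13 17
f 14 17 15
f 15 17 18
f 15 18 16
f 17 13 19
f 17 19 18
f 18 19 20
f 18 20 16
f 19 13 21
f 19 21 20
f 20 21 22
f 20 22 16
f 21 13 23
f 21 23 22
f 22 23 24
f 22 24 16
f 23 13 25
f 23 25 24
f 24 25 26
f 24 26 16
f 25 13 27
f 25 27 26
f 26 27 28
f 26 28 16
f 27 13 29
f 27 29 28
f 28 29 30
f 28 30 16
f 29 13 31
f 29 31 30
f 30 31 32
f 30 32 16
f 31 13 33
f 31 33 32
f 32 33 34
f 32 34 16
f 33 13 35
f 33 35 34
f 34 35 36
f 34 36 16
f 35 13 37
f 35 37 36
f 36 37 38
f 36 38 16
f 37 13 39
f 37 39 38
f 38 39 40
f 38 40 16
f 39 13 41
f 39 41 40
f 40 41 42
f 40 42 16
f 41 13 14
f 41 14 42
f 42 14 15
f 42 15 16
f 44 43 47
f 44 47 45
f 45 47 48
f 45 48 46
f 47 43 49
f 47 49 48
f 48 49 50
f 48 50 46
f 49 43 51
f 49 51 50
f 50 51 52
f 50 52 46
f 51 43 53
f 51 53 52
f 52 53 54
f 52 54 46
f 53 43 55
f 53 55 54
f 54 55 56
f 54 56 46
f 55 43 57
f 55 57 56
f 56 57 58
f 56 58 46
f 57 43 59
f 57 59 58
f 58 59 60
f 58 60 46
f 59 43 61
f 59 61 60
f 60 61 62
f 60 62 46
f 61 43 63
f 61 63 62
f 62 63 64
f 62 64 46
f 63 43 65
f 63 65 64
f 64 65 66
f 64 66 46
f 65 43 67
f 65 67 66
f 66 67 68
f 66 68 46
f 67 43 69
f 67 69 68
f 68 69 70
f 68 70 46
f 69 43 44
f 69 44 70
f 70 44 45
f 70 45 46
f 72 71 75
f 72 75 73
f 73 75 76
f 73 76 74
f 75 71 77
f 75 77 76
f 76 77 78
f 76 78 74
f 77 71 79
f 77 79 78
f 78 79 80
f 78 80 74
f 79 71 81
f 79 81 80
f 80 81 82
f 80 82 74
f 81 71 83
f 81 83 82
f 82 83 84
f 82 84 74
f 83 71 85
f 83 85 84
f 84 85 86
f 84 86 74
f 85 71 87
f 85 87 86
f 86 87 88
f 86 88 74
f 87 71 89
f 87 89 88
f 88 89 90
f 88 90 74
f 89 71 91
f 89 91 90
f 90 91 92
f 90 92 74
f 91 71 93
f 91 93 92
f 92 93 94
f 92 94 74
f 93 71 95
f 93 95 94
f 94 95 96
f 94 96 74
f 95 71 97
f 95 97 96
f 96 97 98
f 96 98 74
f 97 71 99
f 97 99 98
f 98 99 100
f 98 100 74
f 99 71 101
f 99 101 100
f 100 101 102
f 100 102 74
f 101 71 103
f 101 103 102
f 102 103 104
f 102 104 74
f 103 71 72
f 103 72 104
f 104 72 73
f 104 73 74
f 106 105 109
f 106 109 107
f 107 109 110
f 107 110 108
f 109 105 111
f 109 111 110
f 110 111 112
f 110 112 108
f 111 105 113
f 111 113 112
f 112 113 114
f 112 114 108
f 113 105 115
f 113 115 114
f 114 115 116
f 114 116 108
f 115 105 117
f 115 117 116
f 116 117 118
f 116 118 108
f 117 105 119
f 117 119 118
f 118 119 120
f 118 120 108
f 119 105 121
f 119 121 120
f 120 121 122
f 120 122 108
f 121 105 123
f 121 123 122
f 122 123 124
f 122 124 108
f 123 105 125
f 123 125 124
f 124 125 126
f 124 126 108
f 125 105 127
f 125 127 126
f 126 127 128
f 126 128 108
f 127 105 129
f 127 129 128
f 128 129 130
f 128 130 108
f 129 105 106
f 129 106 130
f 130 106 107
f 130 107 108



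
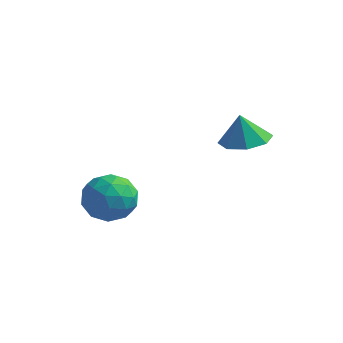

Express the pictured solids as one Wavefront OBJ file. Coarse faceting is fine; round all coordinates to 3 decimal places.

v -3.928 -1.177 -3.04
v -2.886 -1.65 -3.105
v -4.374 -2.35 -1.675
v -3.332 -2.823 -1.74
v -3.453 -1.755 -1.343
v -3.177 -1.03 -2.186
v -4.083 -2.97 -2.594
v -3.807 -2.245 -3.437
v -2.982 -2.758 -2.829
v -2.592 -2.007 -2.056
v -4.668 -1.993 -2.724
v -4.278 -1.242 -1.951
v -3.367 -1.31 -3.192
v -3.893 -2.69 -1.588
v -3.964 -2.062 -1.354
v -3.351 -2.34 -1.392
v -3.539 -0.946 -2.652
v -2.926 -1.224 -2.691
v -3.26 -1.286 -1.655
v -4.334 -2.776 -2.089
v -3.721 -3.054 -2.128
v -3.909 -1.66 -3.388
v -3.296 -1.938 -3.426
v -4 -2.714 -3.125
v -2.811 -2.24 -3.069
v -3.074 -2.929 -2.266
v -3.515 -3.016 -2.768
v -3.353 -2.59 -3.264
v -2.583 -1.798 -2.614
v -2.845 -2.488 -1.812
v -2.916 -1.86 -1.578
v -2.754 -1.434 -2.074
v -2.639 -2.45 -2.452
v -4.415 -1.512 -2.968
v -4.677 -2.202 -2.166
v -4.506 -2.566 -2.706
v -4.344 -2.14 -3.202
v -4.186 -1.071 -2.514
v -4.449 -1.76 -1.711
v -3.907 -1.41 -1.516
v -3.745 -0.984 -2.012
v -4.621 -1.55 -2.328
v 0.491 0.837 0.46
v 1.36 1.359 0.639
v 0.269 0.783 1.7
v 0.737 1.833 0.548
v -0.031 1.724 0.406
v -0.493 1.094 0.296
v -0.379 0.315 0.282
v 0.245 -0.159 0.373
v 1.012 -0.05 0.515
v 1.474 0.579 0.625
f 1 38 17
f 38 12 41
f 17 41 6
f 38 41 17
f 1 17 13
f 17 6 18
f 13 18 2
f 17 18 13
f 1 13 22
f 13 2 23
f 22 23 8
f 13 23 22
f 1 22 34
f 22 8 37
f 34 37 11
f 22 37 34
f 1 34 38
f 34 11 42
f 38 42 12
f 34 42 38
f 2 18 29
f 18 6 32
f 29 32 10
f 18 32 29
f 6 41 19
f 41 12 40
f 19 40 5
f 41 40 19
f 12 42 39
f 42 11 35
f 39 35 3
f 42 35 39
f 11 37 36
f 37 8 24
f 36 24 7
f 37 24 36
f 8 23 28
f 23 2 25
f 28 25 9
f 23 25 28
f 4 30 16
f 30 10 31
f 16 31 5
f 30 31 16
f 4 16 14
f 16 5 15
f 14 15 3
f 16 15 14
f 4 14 21
f 14 3 20
f 21 20 7
f 14 20 21
f 4 21 26
f 21 7 27
f 26 27 9
f 21 27 26
f 4 26 30
f 26 9 33
f 30 33 10
f 26 33 30
f 5 31 19
f 31 10 32
f 19 32 6
f 31 32 19
f 3 15 39
f 15 5 40
f 39 40 12
f 15 40 39
f 7 20 36
f 20 3 35
f 36 35 11
f 20 35 36
f 9 27 28
f 27 7 24
f 28 24 8
f 27 24 28
f 10 33 29
f 33 9 25
f 29 25 2
f 33 25 29
f 44 43 46
f 44 46 45
f 46 43 47
f 46 47 45
f 47 43 48
f 47 48 45
f 48 43 49
f 48 49 45
f 49 43 50
f 49 50 45
f 50 43 51
f 50 51 45
f 51 43 52
f 51 52 45
f 52 43 44
f 52 44 45



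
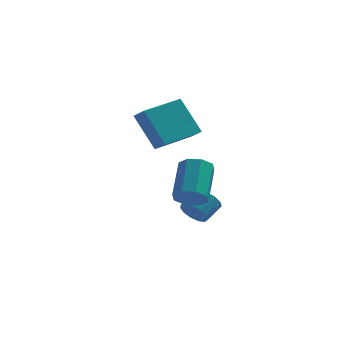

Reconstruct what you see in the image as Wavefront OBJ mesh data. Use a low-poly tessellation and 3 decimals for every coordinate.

v 0.194 -2.089 -2.897
v 0.778 -2.542 -2.862
v 1.331 -1.783 -2.287
v 0.746 -1.331 -2.323
v 0.826 -2.315 -3.208
v 1.379 -1.556 -2.634
v 0.674 -2.016 -3.456
v 1.226 -1.258 -2.881
v 0.369 -1.741 -3.526
v 0.921 -0.982 -2.952
v 0.008 -1.576 -3.397
v 0.561 -0.817 -2.822
v -0.294 -1.574 -3.109
v 0.259 -0.816 -2.535
v -0.44 -1.736 -2.754
v 0.112 -0.977 -2.179
v -0.386 -2.01 -2.444
v 0.167 -1.251 -1.87
v -0.147 -2.309 -2.278
v 0.405 -1.551 -1.704
v 0.199 -2.538 -2.309
v 0.752 -1.78 -1.735
v 0.544 -2.625 -2.526
v 1.097 -1.867 -1.952
v 0.245 -4.23 -1.186
v 0.978 -4.477 -0.945
v 1.087 -2.858 0.387
v 0.355 -2.61 0.146
v 1.006 -4.085 -1.424
v 1.115 -2.466 -0.092
v 0.588 -3.778 -1.764
v 0.698 -2.158 -0.432
v -0.03 -3.735 -1.765
v 0.079 -2.115 -0.433
v -0.487 -3.982 -1.427
v -0.378 -2.363 -0.095
v -0.515 -4.374 -0.948
v -0.406 -2.755 0.384
v -0.098 -4.682 -0.608
v 0.012 -3.062 0.724
v 0.521 -4.725 -0.607
v 0.63 -3.105 0.725
v -2.425 -2.302 2.938
v -1.91 -2.919 3.445
v -0.98 -0.839 3.255
v -0.466 -1.457 3.761
v -1.434 -2.903 1.199
v -0.92 -3.521 1.705
v 0.01 -1.441 1.515
v 0.525 -2.058 2.022
f 2 1 5
f 2 5 3
f 3 5 6
f 3 6 4
f 5 1 7
f 5 7 6
f 6 7 8
f 6 8 4
f 7 1 9
f 7 9 8
f 8 9 10
f 8 10 4
f 9 1 11
f 9 11 10
f 10 11 12
f 10 12 4
f 11 1 13
f 11 13 12
f 12 13 14
f 12 14 4
f 13 1 15
f 13 15 14
f 14 15 16
f 14 16 4
f 15 1 17
f 15 17 16
f 16 17 18
f 16 18 4
f 17 1 19
f 17 19 18
f 18 19 20
f 18 20 4
f 19 1 21
f 19 21 20
f 20 21 22
f 20 22 4
f 21 1 23
f 21 23 22
f 22 23 24
f 22 24 4
f 23 1 2
f 23 2 24
f 24 2 3
f 24 3 4
f 26 25 29
f 26 29 27
f 27 29 30
f 27 30 28
f 29 25 31
f 29 31 30
f 30 31 32
f 30 32 28
f 31 25 33
f 31 33 32
f 32 33 34
f 32 34 28
f 33 25 35
f 33 35 34
f 34 35 36
f 34 36 28
f 35 25 37
f 35 37 36
f 36 37 38
f 36 38 28
f 37 25 39
f 37 39 38
f 38 39 40
f 38 40 28
f 39 25 41
f 39 41 40
f 40 41 42
f 40 42 28
f 41 25 26
f 41 26 42
f 42 26 27
f 42 27 28
f 44 46 43
f 47 44 43
f 43 46 45
f 45 47 43
f 44 50 46
f 48 44 47
f 48 50 44
f 46 50 45
f 49 47 45
f 45 50 49
f 49 48 47
f 50 48 49



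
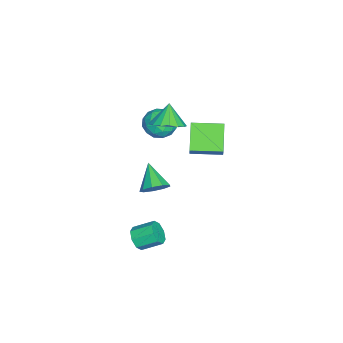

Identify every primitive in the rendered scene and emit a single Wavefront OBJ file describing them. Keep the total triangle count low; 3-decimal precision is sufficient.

v 0.581 -1.087 1.44
v -0.978 -1.37 2.489
v 0.222 0.727 1.396
v -1.337 0.445 2.445
v 1.017 -0.985 2.115
v -0.542 -1.267 3.164
v 0.658 0.83 2.071
v -0.901 0.547 3.12
v -3.734 -3.256 0.586
v -2.911 -3.427 -0.114
v -4.789 -4.273 -0.406
v -3.966 -4.444 -1.106
v -3.928 -4.875 -0.101
v -3.276 -4.246 0.512
v -4.424 -3.454 -1.032
v -3.772 -2.825 -0.419
v -3.337 -3.549 -1.114
v -3.031 -4.427 -0.538
v -4.669 -3.273 0.018
v -4.363 -4.151 0.594
v -3.23 -3.252 0.323
v -4.47 -4.448 -0.843
v -4.448 -4.701 -0.252
v -3.964 -4.802 -0.664
v -3.445 -3.733 0.691
v -2.961 -3.834 0.28
v -3.559 -4.685 0.287
v -4.739 -3.866 -0.8
v -4.255 -3.967 -1.211
v -3.736 -2.898 0.144
v -3.252 -2.999 -0.268
v -4.141 -3.015 -0.807
v -2.997 -3.425 -0.676
v -3.617 -4.023 -1.259
v -3.886 -3.441 -1.215
v -3.503 -3.071 -0.855
v -2.817 -3.941 -0.338
v -3.437 -4.539 -0.921
v -3.414 -4.792 -0.33
v -3.031 -4.422 0.03
v -3.067 -4.013 -0.925
v -4.263 -3.161 0.401
v -4.883 -3.759 -0.182
v -4.669 -3.278 -0.55
v -4.286 -2.908 -0.19
v -4.083 -3.677 0.739
v -4.703 -4.275 0.156
v -4.197 -4.629 0.335
v -3.814 -4.259 0.695
v -4.633 -3.687 0.405
v 2.097 -2.675 -0.654
v 2.7 -3.234 -0.312
v 0.863 -3.365 0.394
v 2.687 -2.719 0.012
v 2.398 -2.183 0.024
v 1.968 -1.877 -0.281
v 1.599 -1.945 -0.76
v 1.463 -2.354 -1.19
v 1.624 -2.914 -1.369
v 2.006 -3.361 -1.213
v 2.431 -3.488 -0.796
v 3.768 -3.319 -3.755
v 4.238 -2.96 -4.264
v 4.041 -1.782 -3.614
v 3.572 -2.141 -3.105
v 3.667 -2.958 -4.439
v 3.471 -1.78 -3.789
v 3.155 -3.168 -4.214
v 2.959 -1.99 -3.563
v 3.003 -3.466 -3.719
v 2.807 -2.288 -3.069
v 3.299 -3.678 -3.246
v 3.102 -2.5 -2.596
v 3.869 -3.68 -3.071
v 3.673 -2.502 -2.421
v 4.381 -3.47 -3.297
v 4.185 -2.292 -2.646
v 4.533 -3.172 -3.791
v 4.337 -1.994 -3.141
v -1.487 -2.825 1.841
v -0.605 -3.026 2.448
v -2.333 -2.915 3.039
v -0.647 -2.506 2.457
v -0.882 -2.059 2.325
v -1.255 -1.788 2.083
v -1.682 -1.754 1.784
v -2.064 -1.965 1.499
v -2.314 -2.374 1.292
v -2.374 -2.885 1.21
v -2.232 -3.383 1.273
v -1.918 -3.753 1.466
v -1.506 -3.91 1.745
v -1.09 -3.819 2.046
v -0.765 -3.5 2.299
f 2 4 1
f 5 2 1
f 1 4 3
f 3 5 1
f 2 8 4
f 6 2 5
f 6 8 2
f 4 8 3
f 7 5 3
f 3 8 7
f 7 6 5
f 8 6 7
f 9 46 25
f 46 20 49
f 25 49 14
f 46 49 25
f 9 25 21
f 25 14 26
f 21 26 10
f 25 26 21
f 9 21 30
f 21 10 31
f 30 31 16
f 21 31 30
f 9 30 42
f 30 16 45
f 42 45 19
f 30 45 42
f 9 42 46
f 42 19 50
f 46 50 20
f 42 50 46
f 10 26 37
f 26 14 40
f 37 40 18
f 26 40 37
f 14 49 27
f 49 20 48
f 27 48 13
f 49 48 27
f 20 50 47
f 50 19 43
f 47 43 11
f 50 43 47
f 19 45 44
f 45 16 32
f 44 32 15
f 45 32 44
f 16 31 36
f 31 10 33
f 36 33 17
f 31 33 36
f 12 38 24
f 38 18 39
f 24 39 13
f 38 39 24
f 12 24 22
f 24 13 23
f 22 23 11
f 24 23 22
f 12 22 29
f 22 11 28
f 29 28 15
f 22 28 29
f 12 29 34
f 29 15 35
f 34 35 17
f 29 35 34
f 12 34 38
f 34 17 41
f 38 41 18
f 34 41 38
f 13 39 27
f 39 18 40
f 27 40 14
f 39 40 27
f 11 23 47
f 23 13 48
f 47 48 20
f 23 48 47
f 15 28 44
f 28 11 43
f 44 43 19
f 28 43 44
f 17 35 36
f 35 15 32
f 36 32 16
f 35 32 36
f 18 41 37
f 41 17 33
f 37 33 10
f 41 33 37
f 52 51 54
f 52 54 53
f 54 51 55
f 54 55 53
f 55 51 56
f 55 56 53
f 56 51 57
f 56 57 53
f 57 51 58
f 57 58 53
f 58 51 59
f 58 59 53
f 59 51 60
f 59 60 53
f 60 51 61
f 60 61 53
f 61 51 52
f 61 52 53
f 63 62 66
f 63 66 64
f 64 66 67
f 64 67 65
f 66 62 68
f 66 68 67
f 67 68 69
f 67 69 65
f 68 62 70
f 68 70 69
f 69 70 71
f 69 71 65
f 70 62 72
f 70 72 71
f 71 72 73
f 71 73 65
f 72 62 74
f 72 74 73
f 73 74 75
f 73 75 65
f 74 62 76
f 74 76 75
f 75 76 77
f 75 77 65
f 76 62 78
f 76 78 77
f 77 78 79
f 77 79 65
f 78 62 63
f 78 63 79
f 79 63 64
f 79 64 65
f 81 80 83
f 81 83 82
f 83 80 84
f 83 84 82
f 84 80 85
f 84 85 82
f 85 80 86
f 85 86 82
f 86 80 87
f 86 87 82
f 87 80 88
f 87 88 82
f 88 80 89
f 88 89 82
f 89 80 90
f 89 90 82
f 90 80 91
f 90 91 82
f 91 80 92
f 91 92 82
f 92 80 93
f 92 93 82
f 93 80 94
f 93 94 82
f 94 80 81
f 94 81 82

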